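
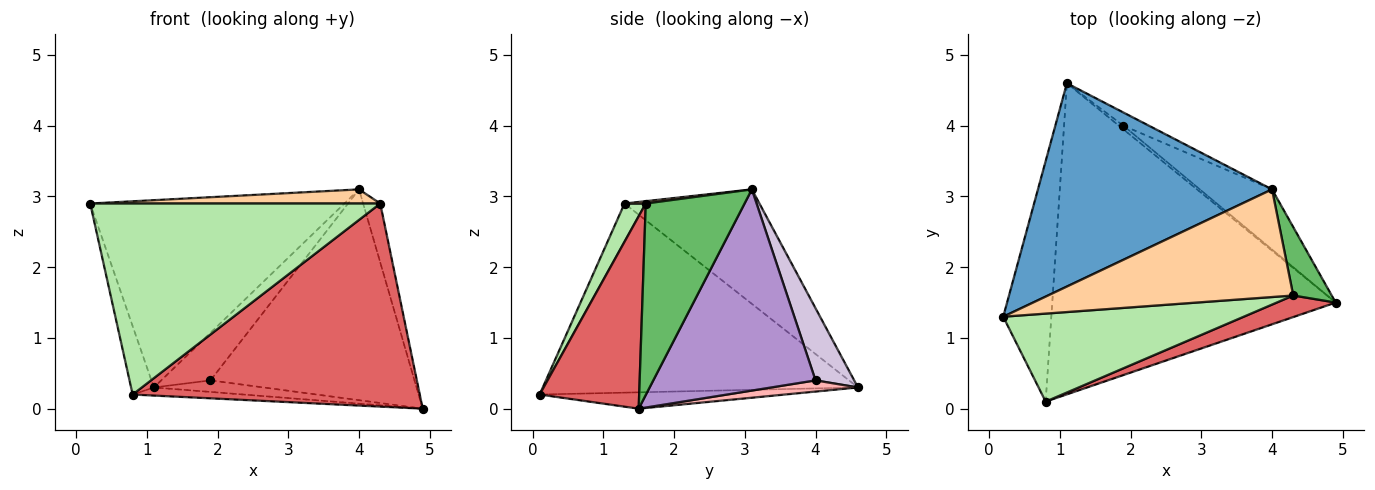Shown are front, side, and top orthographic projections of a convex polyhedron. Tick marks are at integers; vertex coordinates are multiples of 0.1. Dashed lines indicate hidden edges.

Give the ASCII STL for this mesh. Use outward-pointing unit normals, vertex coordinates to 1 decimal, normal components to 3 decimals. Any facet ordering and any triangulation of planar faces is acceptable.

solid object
 facet normal -0.338 0.638 0.692
  outer loop
   vertex 4.0 3.1 3.1
   vertex 1.1 4.6 0.3
   vertex 0.2 1.3 2.9
  endloop
 endfacet
 facet normal -0.967 0.070 -0.246
  outer loop
   vertex 0.8 0.1 0.2
   vertex 0.2 1.3 2.9
   vertex 1.1 4.6 0.3
  endloop
 endfacet
 facet normal -0.058 0.026 -0.998
  outer loop
   vertex 0.8 0.1 0.2
   vertex 1.1 4.6 0.3
   vertex 4.9 1.5 0.0
  endloop
 endfacet
 facet normal 0.010 -0.130 0.991
  outer loop
   vertex 4.3 1.6 2.9
   vertex 4.0 3.1 3.1
   vertex 0.2 1.3 2.9
  endloop
 endfacet
 facet normal 0.967 0.167 0.194
  outer loop
   vertex 4.3 1.6 2.9
   vertex 4.9 1.5 0.0
   vertex 4.0 3.1 3.1
  endloop
 endfacet
 facet normal 0.066 -0.906 0.418
  outer loop
   vertex 4.3 1.6 2.9
   vertex 0.2 1.3 2.9
   vertex 0.8 0.1 0.2
  endloop
 endfacet
 facet normal 0.326 -0.940 0.100
  outer loop
   vertex 4.3 1.6 2.9
   vertex 0.8 0.1 0.2
   vertex 4.9 1.5 0.0
  endloop
 endfacet
 facet normal 0.601 0.761 -0.245
  outer loop
   vertex 1.9 4.0 0.4
   vertex 4.9 1.5 0.0
   vertex 1.1 4.6 0.3
  endloop
 endfacet
 facet normal 0.607 0.764 -0.218
  outer loop
   vertex 1.9 4.0 0.4
   vertex 4.0 3.1 3.1
   vertex 4.9 1.5 0.0
  endloop
 endfacet
 facet normal 0.603 0.769 -0.213
  outer loop
   vertex 1.9 4.0 0.4
   vertex 1.1 4.6 0.3
   vertex 4.0 3.1 3.1
  endloop
 endfacet
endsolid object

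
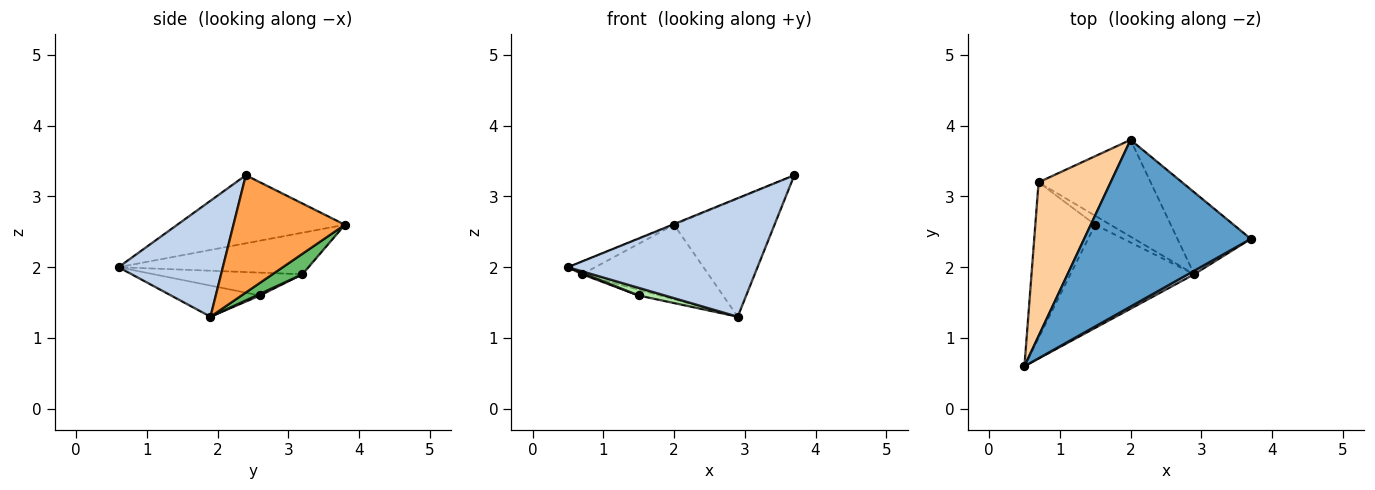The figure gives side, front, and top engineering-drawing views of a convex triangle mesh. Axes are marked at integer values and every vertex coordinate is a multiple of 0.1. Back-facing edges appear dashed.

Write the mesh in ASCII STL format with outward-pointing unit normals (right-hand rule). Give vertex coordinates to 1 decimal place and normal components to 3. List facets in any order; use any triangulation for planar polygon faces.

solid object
 facet normal -0.378 0.004 0.926
  outer loop
   vertex 2.0 3.8 2.6
   vertex 0.5 0.6 2.0
   vertex 3.7 2.4 3.3
  endloop
 endfacet
 facet normal 0.482 -0.876 0.026
  outer loop
   vertex 2.9 1.9 1.3
   vertex 3.7 2.4 3.3
   vertex 0.5 0.6 2.0
  endloop
 endfacet
 facet normal 0.674 0.607 -0.421
  outer loop
   vertex 2.9 1.9 1.3
   vertex 2.0 3.8 2.6
   vertex 3.7 2.4 3.3
  endloop
 endfacet
 facet normal -0.498 0.072 0.864
  outer loop
   vertex 0.7 3.2 1.9
   vertex 0.5 0.6 2.0
   vertex 2.0 3.8 2.6
  endloop
 endfacet
 facet normal 0.143 0.604 -0.784
  outer loop
   vertex 0.7 3.2 1.9
   vertex 2.0 3.8 2.6
   vertex 2.9 1.9 1.3
  endloop
 endfacet
 facet normal -0.243 -0.072 -0.967
  outer loop
   vertex 1.5 2.6 1.6
   vertex 2.9 1.9 1.3
   vertex 0.5 0.6 2.0
  endloop
 endfacet
 facet normal -0.357 -0.008 -0.934
  outer loop
   vertex 1.5 2.6 1.6
   vertex 0.5 0.6 2.0
   vertex 0.7 3.2 1.9
  endloop
 endfacet
 facet normal 0.090 0.539 -0.838
  outer loop
   vertex 1.5 2.6 1.6
   vertex 0.7 3.2 1.9
   vertex 2.9 1.9 1.3
  endloop
 endfacet
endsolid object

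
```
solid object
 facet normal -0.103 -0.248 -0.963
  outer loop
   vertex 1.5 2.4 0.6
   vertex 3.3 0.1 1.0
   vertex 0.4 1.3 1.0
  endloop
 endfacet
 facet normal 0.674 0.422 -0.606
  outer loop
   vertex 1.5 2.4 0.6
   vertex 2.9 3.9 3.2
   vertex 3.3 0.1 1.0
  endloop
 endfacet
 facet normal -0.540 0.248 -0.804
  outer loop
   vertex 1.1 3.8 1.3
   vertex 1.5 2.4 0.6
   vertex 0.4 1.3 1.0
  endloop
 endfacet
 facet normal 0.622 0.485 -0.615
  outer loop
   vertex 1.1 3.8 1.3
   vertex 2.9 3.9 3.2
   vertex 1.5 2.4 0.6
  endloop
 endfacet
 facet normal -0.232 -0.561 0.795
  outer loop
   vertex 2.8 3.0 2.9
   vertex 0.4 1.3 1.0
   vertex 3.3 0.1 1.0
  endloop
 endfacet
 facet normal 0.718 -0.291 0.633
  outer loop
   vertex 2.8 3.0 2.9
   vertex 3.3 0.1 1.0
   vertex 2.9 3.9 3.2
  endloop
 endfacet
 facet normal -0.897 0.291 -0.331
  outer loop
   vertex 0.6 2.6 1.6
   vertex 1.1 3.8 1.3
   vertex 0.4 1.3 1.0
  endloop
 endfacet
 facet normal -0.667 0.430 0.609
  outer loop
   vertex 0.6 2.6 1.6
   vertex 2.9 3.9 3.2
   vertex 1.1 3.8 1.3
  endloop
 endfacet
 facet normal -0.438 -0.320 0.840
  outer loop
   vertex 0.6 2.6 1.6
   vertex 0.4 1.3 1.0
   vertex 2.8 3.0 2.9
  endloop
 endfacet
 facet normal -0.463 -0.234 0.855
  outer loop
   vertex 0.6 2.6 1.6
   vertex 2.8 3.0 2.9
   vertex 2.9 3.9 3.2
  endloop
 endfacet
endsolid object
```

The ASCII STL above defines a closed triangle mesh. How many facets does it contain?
10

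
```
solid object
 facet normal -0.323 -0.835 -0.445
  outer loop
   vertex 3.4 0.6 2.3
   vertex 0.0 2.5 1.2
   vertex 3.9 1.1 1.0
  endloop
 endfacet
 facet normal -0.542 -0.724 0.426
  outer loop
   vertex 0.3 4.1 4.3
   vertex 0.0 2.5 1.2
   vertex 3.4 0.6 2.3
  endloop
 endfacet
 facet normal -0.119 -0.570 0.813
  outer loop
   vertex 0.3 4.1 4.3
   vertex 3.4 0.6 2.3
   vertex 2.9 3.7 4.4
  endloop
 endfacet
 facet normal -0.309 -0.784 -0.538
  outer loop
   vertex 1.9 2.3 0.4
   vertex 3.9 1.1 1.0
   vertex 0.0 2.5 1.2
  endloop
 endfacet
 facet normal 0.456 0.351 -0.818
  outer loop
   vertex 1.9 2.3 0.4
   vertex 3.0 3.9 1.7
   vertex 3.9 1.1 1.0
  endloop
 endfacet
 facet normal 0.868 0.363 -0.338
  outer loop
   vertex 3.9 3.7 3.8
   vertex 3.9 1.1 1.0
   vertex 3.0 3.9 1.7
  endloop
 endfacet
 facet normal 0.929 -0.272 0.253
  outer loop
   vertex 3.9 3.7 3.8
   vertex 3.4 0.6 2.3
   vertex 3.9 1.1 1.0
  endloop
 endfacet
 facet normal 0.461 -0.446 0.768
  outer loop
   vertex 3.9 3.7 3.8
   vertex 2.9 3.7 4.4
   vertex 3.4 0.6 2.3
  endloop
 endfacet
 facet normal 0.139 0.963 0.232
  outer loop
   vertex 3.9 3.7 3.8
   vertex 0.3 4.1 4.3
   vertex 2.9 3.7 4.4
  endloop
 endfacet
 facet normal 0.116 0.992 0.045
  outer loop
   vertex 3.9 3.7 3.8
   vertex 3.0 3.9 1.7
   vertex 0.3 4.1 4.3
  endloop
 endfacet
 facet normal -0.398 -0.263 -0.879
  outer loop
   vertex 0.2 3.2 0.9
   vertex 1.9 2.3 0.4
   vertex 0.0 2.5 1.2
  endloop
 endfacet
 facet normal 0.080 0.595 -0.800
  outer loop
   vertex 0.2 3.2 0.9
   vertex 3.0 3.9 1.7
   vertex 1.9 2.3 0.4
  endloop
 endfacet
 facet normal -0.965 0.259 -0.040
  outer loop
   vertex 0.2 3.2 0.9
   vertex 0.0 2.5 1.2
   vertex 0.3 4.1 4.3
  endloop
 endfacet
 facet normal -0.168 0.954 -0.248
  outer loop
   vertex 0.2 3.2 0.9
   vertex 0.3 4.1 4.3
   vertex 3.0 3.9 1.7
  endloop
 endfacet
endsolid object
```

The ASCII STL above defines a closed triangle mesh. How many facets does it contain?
14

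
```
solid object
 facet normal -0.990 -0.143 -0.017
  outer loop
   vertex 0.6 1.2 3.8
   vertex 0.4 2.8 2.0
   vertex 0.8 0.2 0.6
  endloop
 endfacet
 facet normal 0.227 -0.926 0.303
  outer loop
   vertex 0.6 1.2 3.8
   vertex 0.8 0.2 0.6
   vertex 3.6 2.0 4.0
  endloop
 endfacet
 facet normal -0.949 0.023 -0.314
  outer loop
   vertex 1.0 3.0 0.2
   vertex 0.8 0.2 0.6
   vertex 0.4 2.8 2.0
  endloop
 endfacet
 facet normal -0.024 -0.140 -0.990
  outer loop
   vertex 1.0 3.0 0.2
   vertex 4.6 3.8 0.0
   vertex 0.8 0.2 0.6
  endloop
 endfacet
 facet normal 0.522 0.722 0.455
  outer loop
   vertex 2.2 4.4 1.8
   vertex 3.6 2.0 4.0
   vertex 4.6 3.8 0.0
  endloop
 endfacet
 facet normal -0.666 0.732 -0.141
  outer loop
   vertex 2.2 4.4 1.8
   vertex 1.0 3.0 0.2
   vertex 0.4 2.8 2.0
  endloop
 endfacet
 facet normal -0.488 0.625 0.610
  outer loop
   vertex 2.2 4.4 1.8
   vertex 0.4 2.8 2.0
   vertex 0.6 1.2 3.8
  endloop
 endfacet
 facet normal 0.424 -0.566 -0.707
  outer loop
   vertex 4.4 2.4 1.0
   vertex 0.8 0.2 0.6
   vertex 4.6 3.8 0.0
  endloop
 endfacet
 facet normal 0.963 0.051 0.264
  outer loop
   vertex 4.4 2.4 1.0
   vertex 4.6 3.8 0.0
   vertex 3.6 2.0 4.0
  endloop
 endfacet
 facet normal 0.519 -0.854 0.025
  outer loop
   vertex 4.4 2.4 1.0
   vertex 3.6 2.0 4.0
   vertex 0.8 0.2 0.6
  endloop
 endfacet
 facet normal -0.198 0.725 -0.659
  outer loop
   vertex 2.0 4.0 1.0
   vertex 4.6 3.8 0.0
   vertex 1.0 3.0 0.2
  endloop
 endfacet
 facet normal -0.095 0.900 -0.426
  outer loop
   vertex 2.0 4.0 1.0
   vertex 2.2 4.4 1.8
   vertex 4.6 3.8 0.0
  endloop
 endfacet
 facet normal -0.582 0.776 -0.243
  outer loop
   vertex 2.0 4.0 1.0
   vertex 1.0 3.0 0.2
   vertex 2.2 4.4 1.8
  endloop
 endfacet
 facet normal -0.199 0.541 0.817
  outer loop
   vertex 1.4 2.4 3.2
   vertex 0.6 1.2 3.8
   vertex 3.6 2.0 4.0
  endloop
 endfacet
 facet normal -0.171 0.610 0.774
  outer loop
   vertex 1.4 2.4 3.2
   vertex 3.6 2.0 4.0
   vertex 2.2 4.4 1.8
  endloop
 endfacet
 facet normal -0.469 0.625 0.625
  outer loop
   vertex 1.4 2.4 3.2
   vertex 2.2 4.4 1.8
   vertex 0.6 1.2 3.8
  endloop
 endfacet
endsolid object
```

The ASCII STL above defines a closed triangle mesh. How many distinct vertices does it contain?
10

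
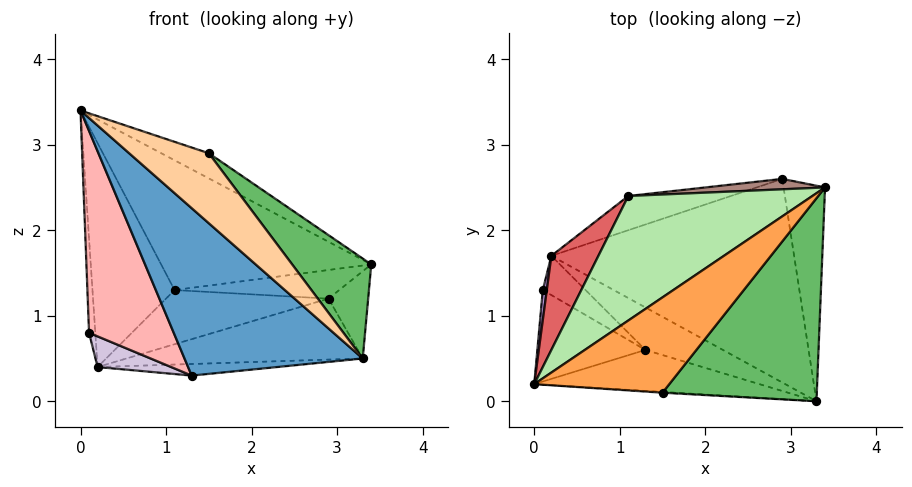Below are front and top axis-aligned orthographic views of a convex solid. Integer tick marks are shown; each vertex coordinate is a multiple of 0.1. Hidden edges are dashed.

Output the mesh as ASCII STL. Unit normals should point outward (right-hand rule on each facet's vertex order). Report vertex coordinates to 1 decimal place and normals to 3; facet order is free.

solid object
 facet normal -0.259 -0.938 -0.230
  outer loop
   vertex 1.3 0.6 0.3
   vertex 3.3 0.0 0.5
   vertex 0.0 0.2 3.4
  endloop
 endfacet
 facet normal 0.173 0.259 -0.950
  outer loop
   vertex 0.2 1.7 0.4
   vertex 3.3 0.0 0.5
   vertex 1.3 0.6 0.3
  endloop
 endfacet
 facet normal 0.321 0.242 0.916
  outer loop
   vertex 1.5 0.1 2.9
   vertex 3.4 2.5 1.6
   vertex 0.0 0.2 3.4
  endloop
 endfacet
 facet normal -0.070 -0.997 -0.011
  outer loop
   vertex 1.5 0.1 2.9
   vertex 0.0 0.2 3.4
   vertex 3.3 0.0 0.5
  endloop
 endfacet
 facet normal 0.761 -0.287 0.582
  outer loop
   vertex 1.5 0.1 2.9
   vertex 3.3 0.0 0.5
   vertex 3.4 2.5 1.6
  endloop
 endfacet
 facet normal -0.121 0.716 0.687
  outer loop
   vertex 1.1 2.4 1.3
   vertex 0.0 0.2 3.4
   vertex 3.4 2.5 1.6
  endloop
 endfacet
 facet normal -0.741 0.619 0.260
  outer loop
   vertex 1.1 2.4 1.3
   vertex 0.2 1.7 0.4
   vertex 0.0 0.2 3.4
  endloop
 endfacet
 facet normal -0.575 -0.745 -0.337
  outer loop
   vertex 0.1 1.3 0.8
   vertex 1.3 0.6 0.3
   vertex 0.0 0.2 3.4
  endloop
 endfacet
 facet normal -0.933 0.342 0.109
  outer loop
   vertex 0.1 1.3 0.8
   vertex 0.0 0.2 3.4
   vertex 0.2 1.7 0.4
  endloop
 endfacet
 facet normal -0.567 -0.508 -0.649
  outer loop
   vertex 0.1 1.3 0.8
   vertex 0.2 1.7 0.4
   vertex 1.3 0.6 0.3
  endloop
 endfacet
 facet normal -0.085 0.936 0.341
  outer loop
   vertex 2.9 2.6 1.2
   vertex 1.1 2.4 1.3
   vertex 3.4 2.5 1.6
  endloop
 endfacet
 facet normal -0.123 0.839 -0.530
  outer loop
   vertex 2.9 2.6 1.2
   vertex 0.2 1.7 0.4
   vertex 1.1 2.4 1.3
  endloop
 endfacet
 facet normal 0.633 0.291 -0.718
  outer loop
   vertex 2.9 2.6 1.2
   vertex 3.4 2.5 1.6
   vertex 3.3 0.0 0.5
  endloop
 endfacet
 facet normal 0.185 0.282 -0.941
  outer loop
   vertex 2.9 2.6 1.2
   vertex 3.3 0.0 0.5
   vertex 0.2 1.7 0.4
  endloop
 endfacet
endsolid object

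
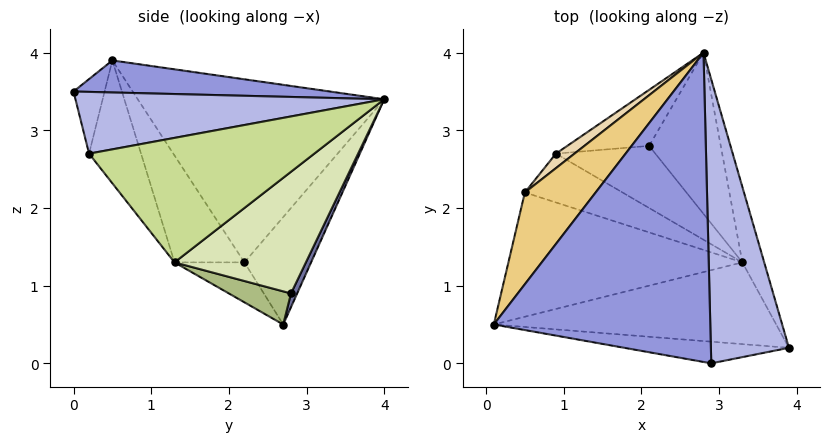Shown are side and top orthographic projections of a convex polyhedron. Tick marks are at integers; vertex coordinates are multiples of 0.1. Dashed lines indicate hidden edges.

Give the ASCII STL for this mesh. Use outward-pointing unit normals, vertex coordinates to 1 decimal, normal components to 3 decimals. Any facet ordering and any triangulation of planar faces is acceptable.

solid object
 facet normal 0.075 0.891 -0.449
  outer loop
   vertex 2.1 2.8 0.9
   vertex 0.9 2.7 0.5
   vertex 2.8 4.0 3.4
  endloop
 endfacet
 facet normal -0.220 -0.845 -0.487
  outer loop
   vertex 2.9 0.0 3.5
   vertex 0.1 0.5 3.9
   vertex 3.9 0.2 2.7
  endloop
 endfacet
 facet normal 0.146 0.028 0.989
  outer loop
   vertex 2.9 0.0 3.5
   vertex 2.8 4.0 3.4
   vertex 0.1 0.5 3.9
  endloop
 endfacet
 facet normal 0.620 0.035 0.784
  outer loop
   vertex 2.9 0.0 3.5
   vertex 3.9 0.2 2.7
   vertex 2.8 4.0 3.4
  endloop
 endfacet
 facet normal -0.234 -0.811 -0.537
  outer loop
   vertex 3.3 1.3 1.3
   vertex 3.9 0.2 2.7
   vertex 0.1 0.5 3.9
  endloop
 endfacet
 facet normal 0.316 0.000 -0.949
  outer loop
   vertex 3.3 1.3 1.3
   vertex 0.9 2.7 0.5
   vertex 2.1 2.8 0.9
  endloop
 endfacet
 facet normal 0.939 0.302 -0.165
  outer loop
   vertex 3.3 1.3 1.3
   vertex 2.8 4.0 3.4
   vertex 3.9 0.2 2.7
  endloop
 endfacet
 facet normal 0.754 0.485 -0.444
  outer loop
   vertex 3.3 1.3 1.3
   vertex 2.1 2.8 0.9
   vertex 2.8 4.0 3.4
  endloop
 endfacet
 facet normal -0.254 -0.791 -0.556
  outer loop
   vertex 0.5 2.2 1.3
   vertex 3.3 1.3 1.3
   vertex 0.1 0.5 3.9
  endloop
 endfacet
 facet normal -0.245 -0.762 -0.599
  outer loop
   vertex 0.5 2.2 1.3
   vertex 0.9 2.7 0.5
   vertex 3.3 1.3 1.3
  endloop
 endfacet
 facet normal -0.739 0.611 0.286
  outer loop
   vertex 0.5 2.2 1.3
   vertex 0.1 0.5 3.9
   vertex 2.8 4.0 3.4
  endloop
 endfacet
 facet normal -0.676 0.728 0.117
  outer loop
   vertex 0.5 2.2 1.3
   vertex 2.8 4.0 3.4
   vertex 0.9 2.7 0.5
  endloop
 endfacet
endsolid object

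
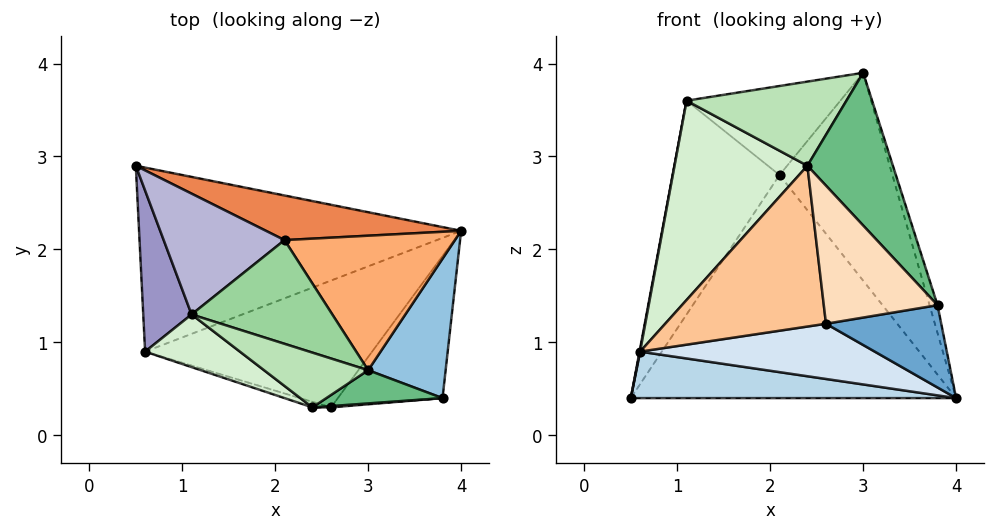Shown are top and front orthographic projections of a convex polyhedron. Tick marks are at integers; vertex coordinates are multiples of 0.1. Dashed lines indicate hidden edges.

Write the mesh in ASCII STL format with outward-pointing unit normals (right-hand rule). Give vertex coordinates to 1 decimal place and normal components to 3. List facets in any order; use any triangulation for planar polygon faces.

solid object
 facet normal 0.183 -0.493 -0.851
  outer loop
   vertex 3.8 0.4 1.4
   vertex 2.6 0.3 1.2
   vertex 4.0 2.2 0.4
  endloop
 endfacet
 facet normal 0.953 0.060 0.298
  outer loop
   vertex 3.8 0.4 1.4
   vertex 4.0 2.2 0.4
   vertex 3.0 0.7 3.9
  endloop
 endfacet
 facet normal -0.049 -0.245 -0.968
  outer loop
   vertex 0.6 0.9 0.9
   vertex 0.5 2.9 0.4
   vertex 4.0 2.2 0.4
  endloop
 endfacet
 facet normal 0.018 -0.399 -0.917
  outer loop
   vertex 0.6 0.9 0.9
   vertex 4.0 2.2 0.4
   vertex 2.6 0.3 1.2
  endloop
 endfacet
 facet normal 0.192 0.962 0.192
  outer loop
   vertex 2.1 2.1 2.8
   vertex 4.0 2.2 0.4
   vertex 0.5 2.9 0.4
  endloop
 endfacet
 facet normal 0.540 0.706 0.457
  outer loop
   vertex 2.1 2.1 2.8
   vertex 3.0 0.7 3.9
   vertex 4.0 2.2 0.4
  endloop
 endfacet
 facet normal -0.283 -0.959 -0.033
  outer loop
   vertex 2.4 0.3 2.9
   vertex 0.6 0.9 0.9
   vertex 2.6 0.3 1.2
  endloop
 endfacet
 facet normal 0.081 -0.997 0.010
  outer loop
   vertex 2.4 0.3 2.9
   vertex 2.6 0.3 1.2
   vertex 3.8 0.4 1.4
  endloop
 endfacet
 facet normal 0.285 -0.937 0.204
  outer loop
   vertex 2.4 0.3 2.9
   vertex 3.8 0.4 1.4
   vertex 3.0 0.7 3.9
  endloop
 endfacet
 facet normal 0.086 0.649 0.756
  outer loop
   vertex 1.1 1.3 3.6
   vertex 3.0 0.7 3.9
   vertex 2.1 2.1 2.8
  endloop
 endfacet
 facet normal -0.331 -0.791 0.515
  outer loop
   vertex 1.1 1.3 3.6
   vertex 2.4 0.3 2.9
   vertex 3.0 0.7 3.9
  endloop
 endfacet
 facet normal -0.518 -0.827 0.218
  outer loop
   vertex 1.1 1.3 3.6
   vertex 0.6 0.9 0.9
   vertex 2.4 0.3 2.9
  endloop
 endfacet
 facet normal -0.983 -0.004 0.183
  outer loop
   vertex 1.1 1.3 3.6
   vertex 0.5 2.9 0.4
   vertex 0.6 0.9 0.9
  endloop
 endfacet
 facet normal -0.290 0.833 0.471
  outer loop
   vertex 1.1 1.3 3.6
   vertex 2.1 2.1 2.8
   vertex 0.5 2.9 0.4
  endloop
 endfacet
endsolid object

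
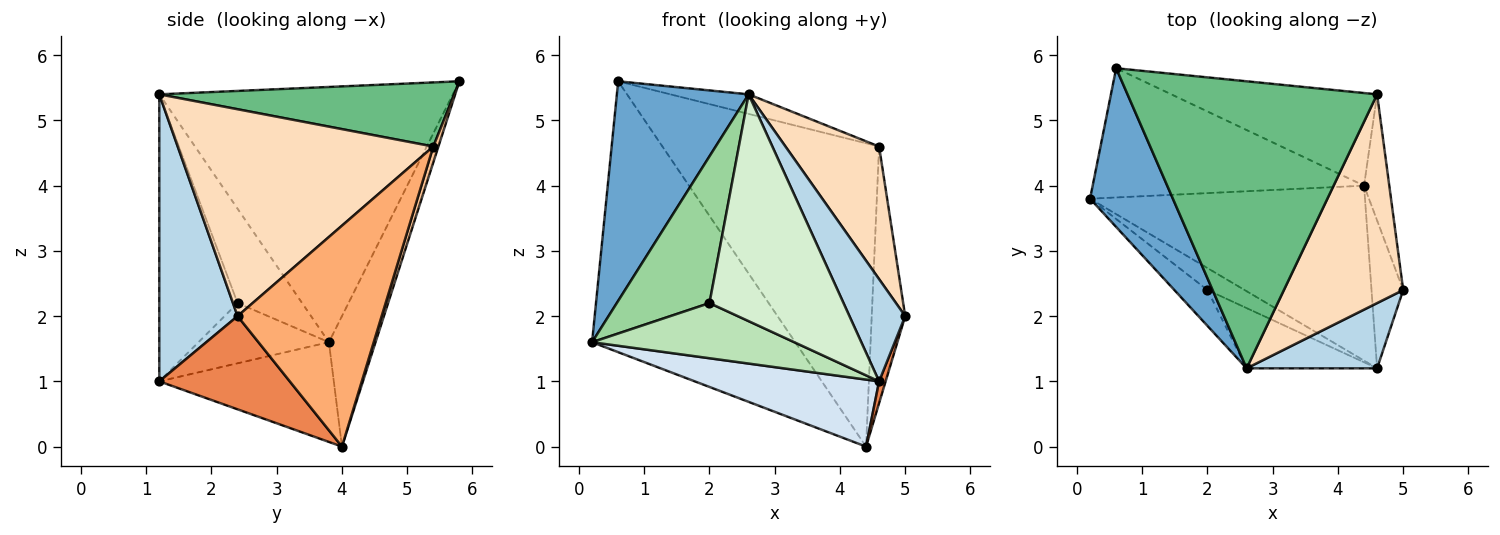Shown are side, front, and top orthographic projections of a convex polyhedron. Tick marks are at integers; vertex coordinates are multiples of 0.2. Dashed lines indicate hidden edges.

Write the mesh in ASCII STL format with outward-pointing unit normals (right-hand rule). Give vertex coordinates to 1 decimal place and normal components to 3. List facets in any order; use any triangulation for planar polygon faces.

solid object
 facet normal -0.875 -0.393 0.284
  outer loop
   vertex 2.6 1.2 5.4
   vertex 0.6 5.8 5.6
   vertex 0.2 3.8 1.6
  endloop
 endfacet
 facet normal -0.203 0.884 -0.422
  outer loop
   vertex 4.4 4.0 0.0
   vertex 0.2 3.8 1.6
   vertex 0.6 5.8 5.6
  endloop
 endfacet
 facet normal 0.764 -0.544 0.347
  outer loop
   vertex 4.6 1.2 1.0
   vertex 5.0 2.4 2.0
   vertex 2.6 1.2 5.4
  endloop
 endfacet
 facet normal -0.321 -0.339 -0.884
  outer loop
   vertex 4.6 1.2 1.0
   vertex 0.2 3.8 1.6
   vertex 4.4 4.0 0.0
  endloop
 endfacet
 facet normal 0.946 -0.047 -0.322
  outer loop
   vertex 4.6 1.2 1.0
   vertex 4.4 4.0 0.0
   vertex 5.0 2.4 2.0
  endloop
 endfacet
 facet normal 0.968 0.225 -0.111
  outer loop
   vertex 4.6 5.4 4.6
   vertex 5.0 2.4 2.0
   vertex 4.4 4.0 0.0
  endloop
 endfacet
 facet normal 0.023 0.956 -0.292
  outer loop
   vertex 4.6 5.4 4.6
   vertex 4.4 4.0 0.0
   vertex 0.6 5.8 5.6
  endloop
 endfacet
 facet normal 0.826 -0.303 0.476
  outer loop
   vertex 4.6 5.4 4.6
   vertex 2.6 1.2 5.4
   vertex 5.0 2.4 2.0
  endloop
 endfacet
 facet normal 0.248 0.066 0.966
  outer loop
   vertex 4.6 5.4 4.6
   vertex 0.6 5.8 5.6
   vertex 2.6 1.2 5.4
  endloop
 endfacet
 facet normal -0.560 -0.805 -0.197
  outer loop
   vertex 2.0 2.4 2.2
   vertex 2.6 1.2 5.4
   vertex 0.2 3.8 1.6
  endloop
 endfacet
 facet normal -0.514 -0.797 -0.317
  outer loop
   vertex 2.0 2.4 2.2
   vertex 0.2 3.8 1.6
   vertex 4.6 1.2 1.0
  endloop
 endfacet
 facet normal -0.492 -0.842 -0.223
  outer loop
   vertex 2.0 2.4 2.2
   vertex 4.6 1.2 1.0
   vertex 2.6 1.2 5.4
  endloop
 endfacet
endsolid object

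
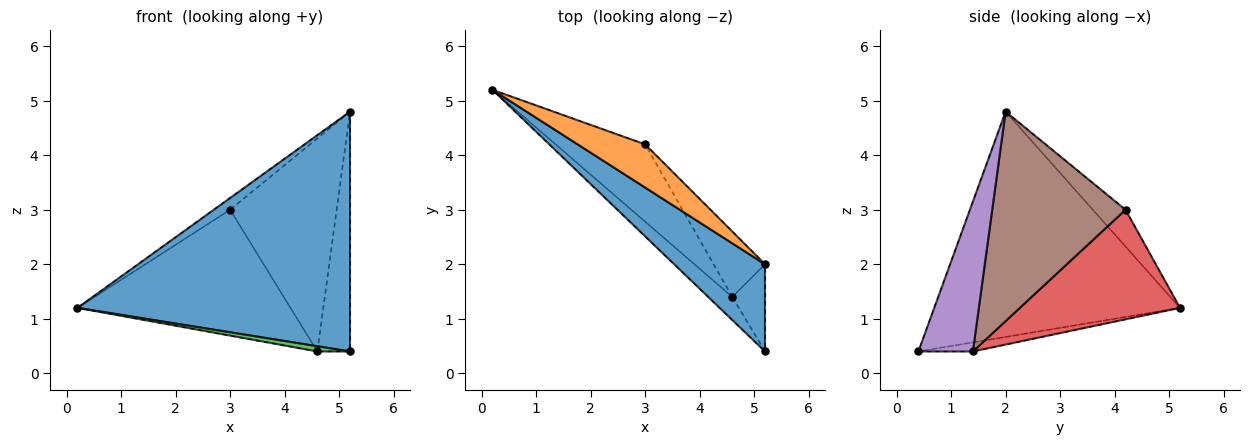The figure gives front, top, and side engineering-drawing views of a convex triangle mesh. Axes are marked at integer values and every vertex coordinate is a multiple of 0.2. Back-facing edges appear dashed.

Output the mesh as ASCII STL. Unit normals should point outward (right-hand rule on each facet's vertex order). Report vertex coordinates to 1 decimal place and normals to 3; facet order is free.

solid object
 facet normal -0.647 -0.717 0.261
  outer loop
   vertex 5.2 2.0 4.8
   vertex 0.2 5.2 1.2
   vertex 5.2 0.4 0.4
  endloop
 endfacet
 facet normal -0.466 0.233 0.854
  outer loop
   vertex 3.0 4.2 3.0
   vertex 0.2 5.2 1.2
   vertex 5.2 2.0 4.8
  endloop
 endfacet
 facet normal -0.345 -0.207 -0.915
  outer loop
   vertex 4.6 1.4 0.4
   vertex 5.2 0.4 0.4
   vertex 0.2 5.2 1.2
  endloop
 endfacet
 facet normal 0.540 0.717 -0.441
  outer loop
   vertex 4.6 1.4 0.4
   vertex 0.2 5.2 1.2
   vertex 3.0 4.2 3.0
  endloop
 endfacet
 facet normal 0.843 0.506 -0.184
  outer loop
   vertex 4.6 1.4 0.4
   vertex 5.2 2.0 4.8
   vertex 5.2 0.4 0.4
  endloop
 endfacet
 facet normal 0.767 0.613 -0.188
  outer loop
   vertex 4.6 1.4 0.4
   vertex 3.0 4.2 3.0
   vertex 5.2 2.0 4.8
  endloop
 endfacet
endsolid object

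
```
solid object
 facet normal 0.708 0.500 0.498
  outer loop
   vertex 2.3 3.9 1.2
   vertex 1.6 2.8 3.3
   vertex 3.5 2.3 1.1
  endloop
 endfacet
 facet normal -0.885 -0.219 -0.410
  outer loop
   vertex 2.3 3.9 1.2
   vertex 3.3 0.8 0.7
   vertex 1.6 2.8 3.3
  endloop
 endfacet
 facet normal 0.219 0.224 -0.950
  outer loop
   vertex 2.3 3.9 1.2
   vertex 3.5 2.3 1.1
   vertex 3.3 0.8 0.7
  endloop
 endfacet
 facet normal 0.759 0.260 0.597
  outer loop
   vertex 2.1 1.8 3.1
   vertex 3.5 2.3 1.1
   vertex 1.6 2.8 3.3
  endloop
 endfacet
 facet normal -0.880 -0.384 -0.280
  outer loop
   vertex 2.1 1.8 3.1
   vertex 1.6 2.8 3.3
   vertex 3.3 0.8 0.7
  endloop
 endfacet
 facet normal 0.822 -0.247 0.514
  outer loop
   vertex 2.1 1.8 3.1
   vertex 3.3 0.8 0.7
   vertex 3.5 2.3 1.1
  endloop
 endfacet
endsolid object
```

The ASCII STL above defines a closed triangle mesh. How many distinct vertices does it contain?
5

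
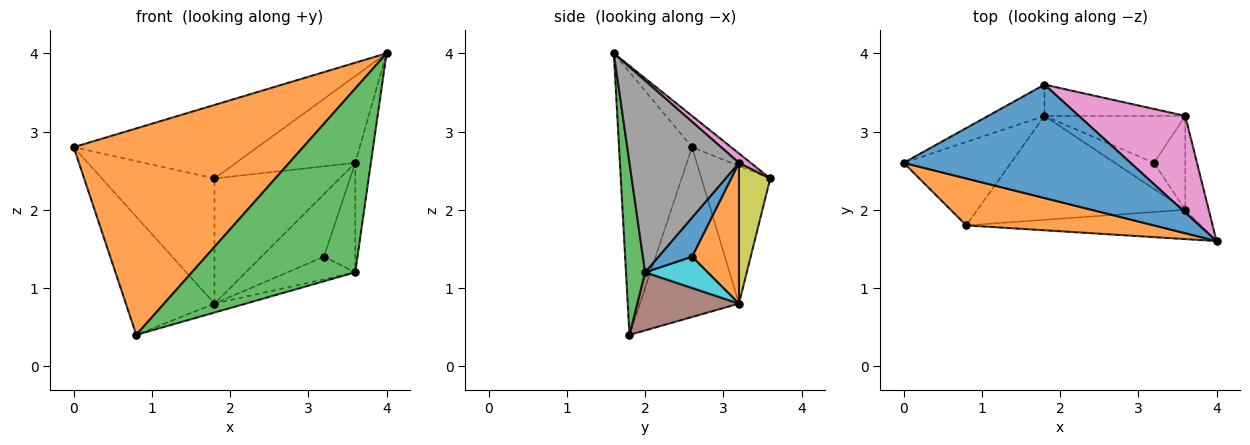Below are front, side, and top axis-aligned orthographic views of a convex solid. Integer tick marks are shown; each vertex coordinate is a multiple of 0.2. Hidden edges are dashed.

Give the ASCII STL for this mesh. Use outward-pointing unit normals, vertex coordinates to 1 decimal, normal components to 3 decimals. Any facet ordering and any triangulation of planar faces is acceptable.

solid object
 facet normal -0.115 0.540 0.834
  outer loop
   vertex 1.8 3.6 2.4
   vertex 0.0 2.6 2.8
   vertex 4.0 1.6 4.0
  endloop
 endfacet
 facet normal -0.296 -0.931 0.212
  outer loop
   vertex 0.8 1.8 0.4
   vertex 4.0 1.6 4.0
   vertex 0.0 2.6 2.8
  endloop
 endfacet
 facet normal 0.115 -0.981 -0.157
  outer loop
   vertex 3.6 2.0 1.2
   vertex 4.0 1.6 4.0
   vertex 0.8 1.8 0.4
  endloop
 endfacet
 facet normal -0.510 0.835 -0.209
  outer loop
   vertex 1.8 3.2 0.8
   vertex 0.0 2.6 2.8
   vertex 1.8 3.6 2.4
  endloop
 endfacet
 facet normal -0.674 0.603 -0.426
  outer loop
   vertex 1.8 3.2 0.8
   vertex 0.8 1.8 0.4
   vertex 0.0 2.6 2.8
  endloop
 endfacet
 facet normal 0.268 0.083 -0.960
  outer loop
   vertex 1.8 3.2 0.8
   vertex 3.6 2.0 1.2
   vertex 0.8 1.8 0.4
  endloop
 endfacet
 facet normal 0.066 0.666 0.743
  outer loop
   vertex 3.6 3.2 2.6
   vertex 1.8 3.6 2.4
   vertex 4.0 1.6 4.0
  endloop
 endfacet
 facet normal 0.983 0.140 -0.120
  outer loop
   vertex 3.6 3.2 2.6
   vertex 4.0 1.6 4.0
   vertex 3.6 2.0 1.2
  endloop
 endfacet
 facet normal 0.236 0.943 -0.236
  outer loop
   vertex 3.6 3.2 2.6
   vertex 1.8 3.2 0.8
   vertex 1.8 3.6 2.4
  endloop
 endfacet
 facet normal 0.517 0.560 -0.647
  outer loop
   vertex 3.2 2.6 1.4
   vertex 3.6 2.0 1.2
   vertex 1.8 3.2 0.8
  endloop
 endfacet
 facet normal 0.631 0.589 -0.505
  outer loop
   vertex 3.2 2.6 1.4
   vertex 3.6 3.2 2.6
   vertex 3.6 2.0 1.2
  endloop
 endfacet
 facet normal 0.514 0.686 -0.514
  outer loop
   vertex 3.2 2.6 1.4
   vertex 1.8 3.2 0.8
   vertex 3.6 3.2 2.6
  endloop
 endfacet
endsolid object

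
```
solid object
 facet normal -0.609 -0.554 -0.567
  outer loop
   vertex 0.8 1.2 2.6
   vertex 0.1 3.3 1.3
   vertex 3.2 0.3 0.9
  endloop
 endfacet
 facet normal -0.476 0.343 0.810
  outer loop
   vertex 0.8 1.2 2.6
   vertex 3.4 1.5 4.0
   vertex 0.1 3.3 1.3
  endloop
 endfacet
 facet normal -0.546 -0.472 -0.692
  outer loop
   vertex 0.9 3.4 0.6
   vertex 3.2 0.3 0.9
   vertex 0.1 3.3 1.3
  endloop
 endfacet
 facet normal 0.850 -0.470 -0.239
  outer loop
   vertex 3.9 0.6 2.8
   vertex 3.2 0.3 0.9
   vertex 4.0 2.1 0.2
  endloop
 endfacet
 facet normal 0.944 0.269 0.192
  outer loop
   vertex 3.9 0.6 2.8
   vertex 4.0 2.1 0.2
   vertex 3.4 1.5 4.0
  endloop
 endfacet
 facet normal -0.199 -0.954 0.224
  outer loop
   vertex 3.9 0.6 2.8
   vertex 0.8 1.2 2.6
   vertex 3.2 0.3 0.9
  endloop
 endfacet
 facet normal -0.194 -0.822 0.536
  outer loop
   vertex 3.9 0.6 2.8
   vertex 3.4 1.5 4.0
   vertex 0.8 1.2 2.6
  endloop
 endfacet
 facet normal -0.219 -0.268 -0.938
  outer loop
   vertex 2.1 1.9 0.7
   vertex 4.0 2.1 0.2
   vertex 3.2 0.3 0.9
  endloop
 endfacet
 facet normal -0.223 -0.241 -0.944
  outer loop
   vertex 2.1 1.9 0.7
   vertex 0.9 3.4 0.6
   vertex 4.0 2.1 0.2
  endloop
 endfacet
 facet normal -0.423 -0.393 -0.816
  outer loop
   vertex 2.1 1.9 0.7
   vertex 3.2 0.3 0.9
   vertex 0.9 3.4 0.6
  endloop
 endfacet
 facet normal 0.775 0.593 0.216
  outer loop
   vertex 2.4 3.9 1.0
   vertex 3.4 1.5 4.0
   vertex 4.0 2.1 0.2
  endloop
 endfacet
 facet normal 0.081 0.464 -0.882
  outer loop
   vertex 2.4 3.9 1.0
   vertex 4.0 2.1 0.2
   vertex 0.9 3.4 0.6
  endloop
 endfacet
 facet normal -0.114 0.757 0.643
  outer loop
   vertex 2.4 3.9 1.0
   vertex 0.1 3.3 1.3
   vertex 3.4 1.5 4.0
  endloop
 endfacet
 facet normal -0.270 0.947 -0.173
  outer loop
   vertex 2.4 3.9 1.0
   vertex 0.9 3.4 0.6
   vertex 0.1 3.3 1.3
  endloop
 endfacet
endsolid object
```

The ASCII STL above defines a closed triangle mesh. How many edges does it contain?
21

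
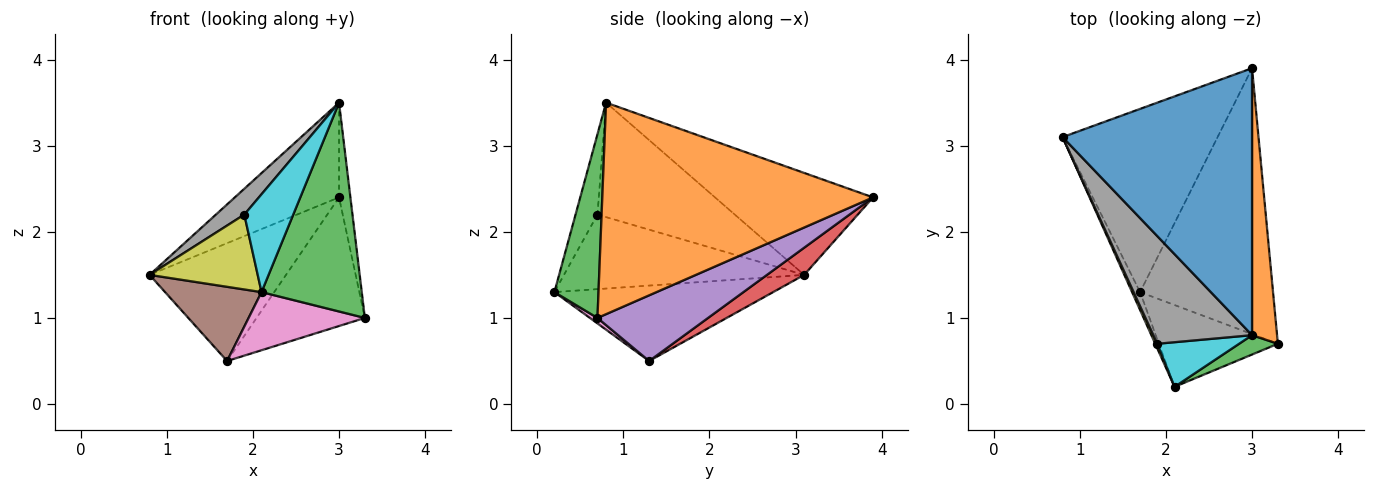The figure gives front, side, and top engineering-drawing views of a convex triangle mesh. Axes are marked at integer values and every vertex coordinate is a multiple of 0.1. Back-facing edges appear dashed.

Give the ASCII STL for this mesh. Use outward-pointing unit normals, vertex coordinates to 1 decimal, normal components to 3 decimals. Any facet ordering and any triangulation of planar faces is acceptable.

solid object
 facet normal -0.452 0.298 0.841
  outer loop
   vertex 3.0 0.8 3.5
   vertex 3.0 3.9 2.4
   vertex 0.8 3.1 1.5
  endloop
 endfacet
 facet normal 0.992 0.042 0.117
  outer loop
   vertex 3.0 0.8 3.5
   vertex 3.3 0.7 1.0
   vertex 3.0 3.9 2.4
  endloop
 endfacet
 facet normal 0.401 -0.912 0.085
  outer loop
   vertex 2.1 0.2 1.3
   vertex 3.3 0.7 1.0
   vertex 3.0 0.8 3.5
  endloop
 endfacet
 facet normal 0.146 0.535 -0.832
  outer loop
   vertex 1.7 1.3 0.5
   vertex 0.8 3.1 1.5
   vertex 3.0 3.9 2.4
  endloop
 endfacet
 facet normal 0.406 0.398 -0.823
  outer loop
   vertex 1.7 1.3 0.5
   vertex 3.0 3.9 2.4
   vertex 3.3 0.7 1.0
  endloop
 endfacet
 facet normal -0.911 -0.402 -0.097
  outer loop
   vertex 1.7 1.3 0.5
   vertex 2.1 0.2 1.3
   vertex 0.8 3.1 1.5
  endloop
 endfacet
 facet normal 0.038 -0.579 -0.815
  outer loop
   vertex 1.7 1.3 0.5
   vertex 3.3 0.7 1.0
   vertex 2.1 0.2 1.3
  endloop
 endfacet
 facet normal -0.748 -0.155 0.645
  outer loop
   vertex 1.9 0.7 2.2
   vertex 3.0 0.8 3.5
   vertex 0.8 3.1 1.5
  endloop
 endfacet
 facet normal -0.912 -0.410 0.025
  outer loop
   vertex 1.9 0.7 2.2
   vertex 0.8 3.1 1.5
   vertex 2.1 0.2 1.3
  endloop
 endfacet
 facet normal -0.377 -0.843 0.384
  outer loop
   vertex 1.9 0.7 2.2
   vertex 2.1 0.2 1.3
   vertex 3.0 0.8 3.5
  endloop
 endfacet
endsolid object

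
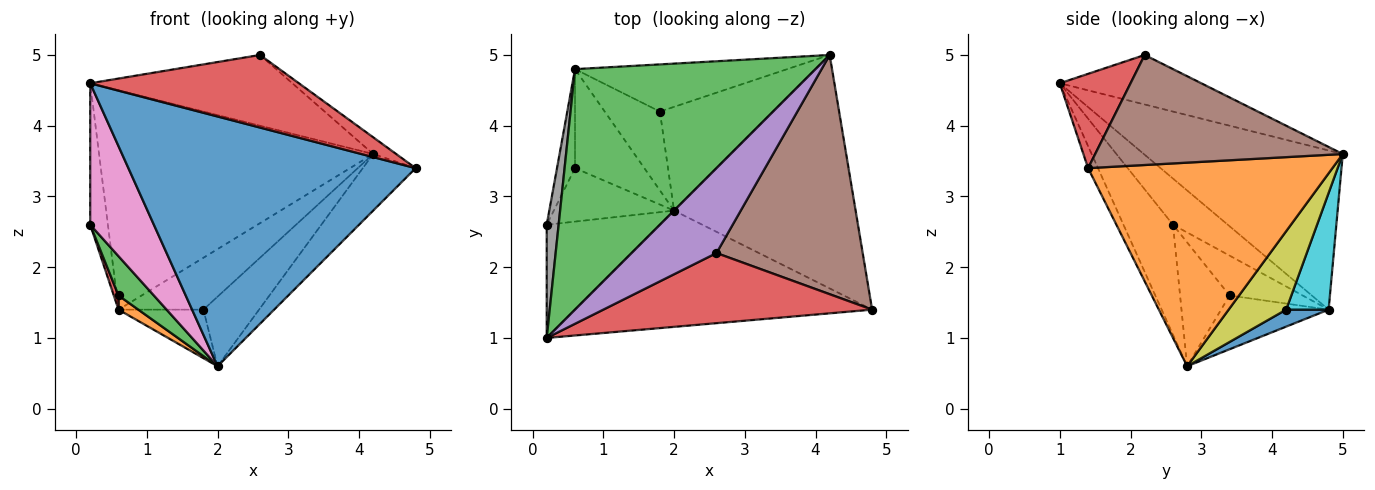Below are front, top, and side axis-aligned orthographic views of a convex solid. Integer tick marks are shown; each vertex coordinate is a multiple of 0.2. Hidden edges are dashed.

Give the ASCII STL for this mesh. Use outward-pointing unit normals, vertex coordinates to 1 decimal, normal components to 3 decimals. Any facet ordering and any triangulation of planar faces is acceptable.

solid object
 facet normal -0.031 -0.906 -0.422
  outer loop
   vertex 2.0 2.8 0.6
   vertex 4.8 1.4 3.4
   vertex 0.2 1.0 4.6
  endloop
 endfacet
 facet normal 0.737 0.159 -0.657
  outer loop
   vertex 2.0 2.8 0.6
   vertex 4.2 5.0 3.6
   vertex 4.8 1.4 3.4
  endloop
 endfacet
 facet normal -0.439 0.605 0.664
  outer loop
   vertex 0.6 4.8 1.4
   vertex 0.2 1.0 4.6
   vertex 4.2 5.0 3.6
  endloop
 endfacet
 facet normal 0.237 -0.699 0.675
  outer loop
   vertex 2.6 2.2 5.0
   vertex 0.2 1.0 4.6
   vertex 4.8 1.4 3.4
  endloop
 endfacet
 facet normal -0.409 0.584 0.701
  outer loop
   vertex 2.6 2.2 5.0
   vertex 4.2 5.0 3.6
   vertex 0.2 1.0 4.6
  endloop
 endfacet
 facet normal 0.600 0.056 0.798
  outer loop
   vertex 2.6 2.2 5.0
   vertex 4.8 1.4 3.4
   vertex 4.2 5.0 3.6
  endloop
 endfacet
 facet normal -0.519 -0.667 -0.534
  outer loop
   vertex 0.2 2.6 2.6
   vertex 2.0 2.8 0.6
   vertex 0.2 1.0 4.6
  endloop
 endfacet
 facet normal -0.924 0.298 0.239
  outer loop
   vertex 0.2 2.6 2.6
   vertex 0.2 1.0 4.6
   vertex 0.6 4.8 1.4
  endloop
 endfacet
 facet normal 0.499 0.483 -0.720
  outer loop
   vertex 1.8 4.2 1.4
   vertex 4.2 5.0 3.6
   vertex 2.0 2.8 0.6
  endloop
 endfacet
 facet normal 0.347 0.694 -0.631
  outer loop
   vertex 1.8 4.2 1.4
   vertex 0.6 4.8 1.4
   vertex 4.2 5.0 3.6
  endloop
 endfacet
 facet normal 0.253 0.507 -0.824
  outer loop
   vertex 1.8 4.2 1.4
   vertex 2.0 2.8 0.6
   vertex 0.6 4.8 1.4
  endloop
 endfacet
 facet normal -0.609 -0.112 -0.785
  outer loop
   vertex 0.6 3.4 1.6
   vertex 0.6 4.8 1.4
   vertex 2.0 2.8 0.6
  endloop
 endfacet
 facet normal -0.638 -0.456 -0.620
  outer loop
   vertex 0.6 3.4 1.6
   vertex 2.0 2.8 0.6
   vertex 0.2 2.6 2.6
  endloop
 endfacet
 facet normal -0.910 -0.059 -0.411
  outer loop
   vertex 0.6 3.4 1.6
   vertex 0.2 2.6 2.6
   vertex 0.6 4.8 1.4
  endloop
 endfacet
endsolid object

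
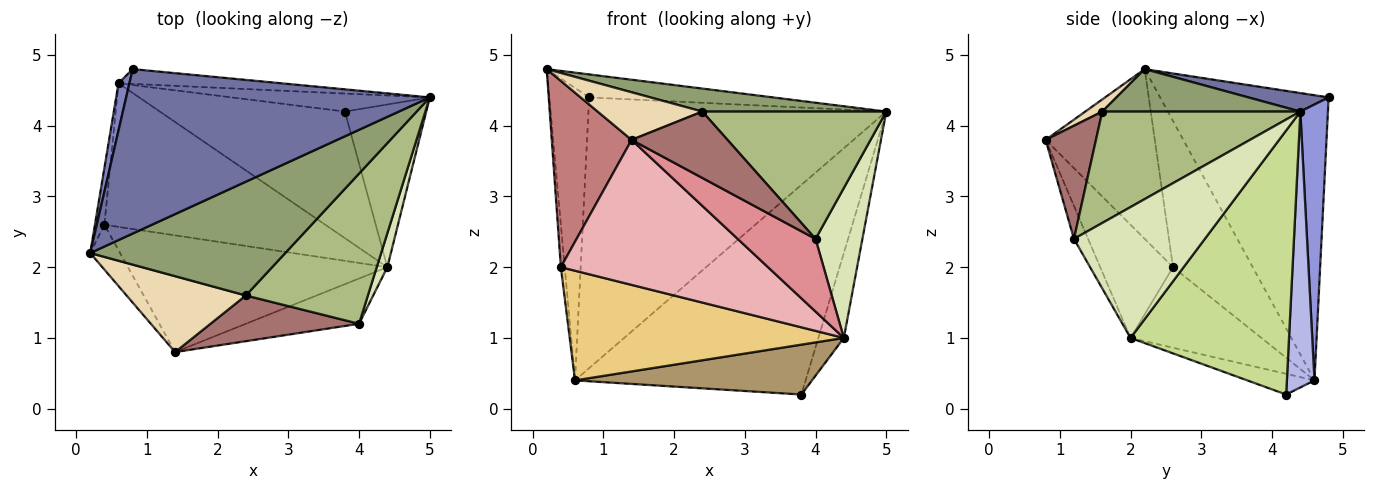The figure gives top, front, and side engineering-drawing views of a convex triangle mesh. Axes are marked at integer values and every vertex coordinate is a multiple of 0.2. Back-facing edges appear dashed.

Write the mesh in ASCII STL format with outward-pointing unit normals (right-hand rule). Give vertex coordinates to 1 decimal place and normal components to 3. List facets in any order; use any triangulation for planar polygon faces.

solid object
 facet normal 0.060 0.138 0.989
  outer loop
   vertex 0.8 4.8 4.4
   vertex 0.2 2.2 4.8
   vertex 5.0 4.4 4.2
  endloop
 endfacet
 facet normal -0.972 0.230 0.037
  outer loop
   vertex 0.6 4.6 0.4
   vertex 0.2 2.2 4.8
   vertex 0.8 4.8 4.4
  endloop
 endfacet
 facet normal 0.092 0.994 -0.054
  outer loop
   vertex 0.6 4.6 0.4
   vertex 0.8 4.8 4.4
   vertex 5.0 4.4 4.2
  endloop
 endfacet
 facet normal 0.118 0.989 -0.085
  outer loop
   vertex 0.6 4.6 0.4
   vertex 5.0 4.4 4.2
   vertex 3.8 4.2 0.2
  endloop
 endfacet
 facet normal 0.209 -0.194 0.959
  outer loop
   vertex 2.4 1.6 4.2
   vertex 5.0 4.4 4.2
   vertex 0.2 2.2 4.8
  endloop
 endfacet
 facet normal 0.571 -0.531 0.626
  outer loop
   vertex 2.4 1.6 4.2
   vertex 4.0 1.2 2.4
   vertex 5.0 4.4 4.2
  endloop
 endfacet
 facet normal 0.945 0.152 -0.291
  outer loop
   vertex 4.4 2.0 1.0
   vertex 3.8 4.2 0.2
   vertex 5.0 4.4 4.2
  endloop
 endfacet
 facet normal 0.939 -0.336 0.076
  outer loop
   vertex 4.4 2.0 1.0
   vertex 5.0 4.4 4.2
   vertex 4.0 1.2 2.4
  endloop
 endfacet
 facet normal -0.103 -0.365 -0.925
  outer loop
   vertex 4.4 2.0 1.0
   vertex 0.6 4.6 0.4
   vertex 3.8 4.2 0.2
  endloop
 endfacet
 facet normal -0.997 0.048 -0.064
  outer loop
   vertex 0.4 2.6 2.0
   vertex 0.2 2.2 4.8
   vertex 0.6 4.6 0.4
  endloop
 endfacet
 facet normal -0.278 -0.583 -0.763
  outer loop
   vertex 0.4 2.6 2.0
   vertex 0.6 4.6 0.4
   vertex 4.4 2.0 1.0
  endloop
 endfacet
 facet normal 0.086 -0.529 0.844
  outer loop
   vertex 1.4 0.8 3.8
   vertex 2.4 1.6 4.2
   vertex 0.2 2.2 4.8
  endloop
 endfacet
 facet normal 0.397 -0.756 0.521
  outer loop
   vertex 1.4 0.8 3.8
   vertex 4.0 1.2 2.4
   vertex 2.4 1.6 4.2
  endloop
 endfacet
 facet normal -0.799 -0.585 -0.141
  outer loop
   vertex 1.4 0.8 3.8
   vertex 0.2 2.2 4.8
   vertex 0.4 2.6 2.0
  endloop
 endfacet
 facet normal -0.152 -0.839 -0.523
  outer loop
   vertex 1.4 0.8 3.8
   vertex 4.4 2.0 1.0
   vertex 4.0 1.2 2.4
  endloop
 endfacet
 facet normal -0.264 -0.751 -0.605
  outer loop
   vertex 1.4 0.8 3.8
   vertex 0.4 2.6 2.0
   vertex 4.4 2.0 1.0
  endloop
 endfacet
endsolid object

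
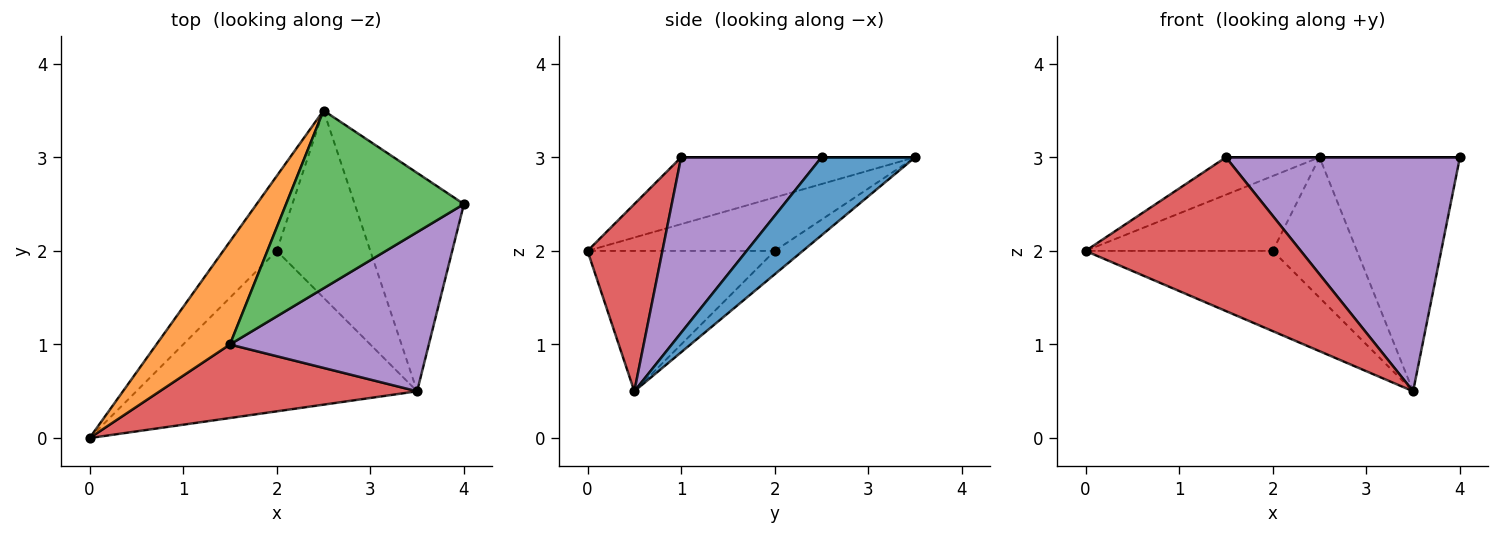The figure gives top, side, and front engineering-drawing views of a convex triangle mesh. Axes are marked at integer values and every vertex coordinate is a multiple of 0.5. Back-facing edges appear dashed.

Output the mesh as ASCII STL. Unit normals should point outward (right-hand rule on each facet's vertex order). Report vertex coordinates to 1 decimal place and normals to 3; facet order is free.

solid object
 facet normal 0.438 0.657 -0.613
  outer loop
   vertex 3.5 0.5 0.5
   vertex 2.5 3.5 3.0
   vertex 4.0 2.5 3.0
  endloop
 endfacet
 facet normal -0.650 0.260 0.715
  outer loop
   vertex 1.5 1.0 3.0
   vertex 2.5 3.5 3.0
   vertex 0.0 0.0 2.0
  endloop
 endfacet
 facet normal 0.000 0.000 1.000
  outer loop
   vertex 1.5 1.0 3.0
   vertex 4.0 2.5 3.0
   vertex 2.5 3.5 3.0
  endloop
 endfacet
 facet normal 0.299 -0.861 0.412
  outer loop
   vertex 1.5 1.0 3.0
   vertex 0.0 0.0 2.0
   vertex 3.5 0.5 0.5
  endloop
 endfacet
 facet normal 0.444 -0.741 0.504
  outer loop
   vertex 1.5 1.0 3.0
   vertex 3.5 0.5 0.5
   vertex 4.0 2.5 3.0
  endloop
 endfacet
 facet normal -0.577 0.577 -0.577
  outer loop
   vertex 2.0 2.0 2.0
   vertex 0.0 0.0 2.0
   vertex 2.5 3.5 3.0
  endloop
 endfacet
 facet normal -0.408 0.408 -0.816
  outer loop
   vertex 2.0 2.0 2.0
   vertex 3.5 0.5 0.5
   vertex 0.0 0.0 2.0
  endloop
 endfacet
 facet normal -0.196 0.588 -0.784
  outer loop
   vertex 2.0 2.0 2.0
   vertex 2.5 3.5 3.0
   vertex 3.5 0.5 0.5
  endloop
 endfacet
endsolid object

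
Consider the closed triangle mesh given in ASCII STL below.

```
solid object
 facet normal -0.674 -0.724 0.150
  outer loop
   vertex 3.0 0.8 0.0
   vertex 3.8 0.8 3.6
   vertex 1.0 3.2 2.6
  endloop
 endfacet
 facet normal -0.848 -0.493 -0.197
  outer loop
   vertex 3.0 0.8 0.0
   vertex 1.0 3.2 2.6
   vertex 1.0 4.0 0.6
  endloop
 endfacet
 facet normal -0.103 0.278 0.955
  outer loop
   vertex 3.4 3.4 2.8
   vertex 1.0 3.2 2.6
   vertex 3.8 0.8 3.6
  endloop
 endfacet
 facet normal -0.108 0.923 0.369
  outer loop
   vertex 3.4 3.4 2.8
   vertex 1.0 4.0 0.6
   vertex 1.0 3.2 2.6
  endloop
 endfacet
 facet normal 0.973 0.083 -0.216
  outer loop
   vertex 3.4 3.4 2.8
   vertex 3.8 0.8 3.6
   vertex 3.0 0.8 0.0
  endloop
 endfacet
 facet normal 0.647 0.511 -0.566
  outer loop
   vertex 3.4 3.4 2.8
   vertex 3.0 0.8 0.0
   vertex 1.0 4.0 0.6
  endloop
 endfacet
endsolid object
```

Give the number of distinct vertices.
5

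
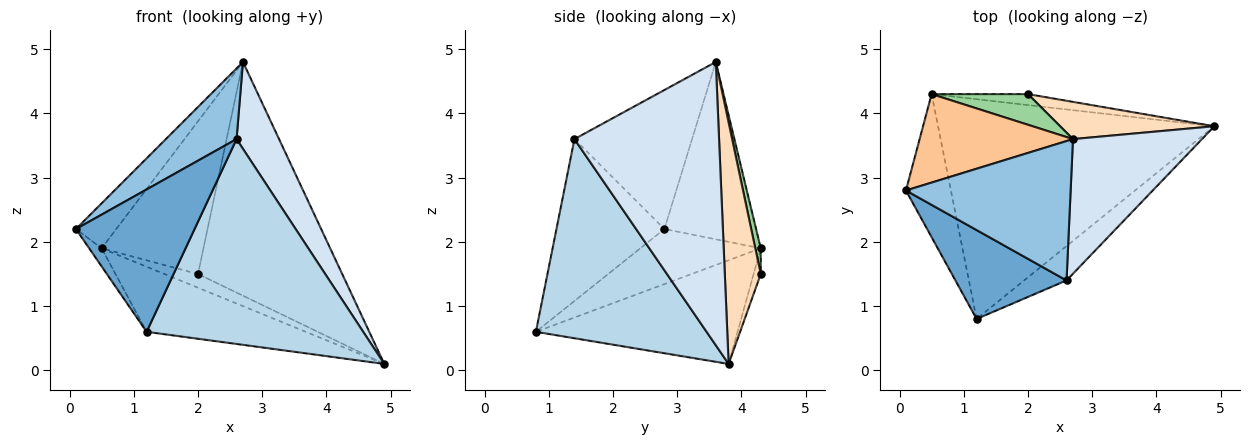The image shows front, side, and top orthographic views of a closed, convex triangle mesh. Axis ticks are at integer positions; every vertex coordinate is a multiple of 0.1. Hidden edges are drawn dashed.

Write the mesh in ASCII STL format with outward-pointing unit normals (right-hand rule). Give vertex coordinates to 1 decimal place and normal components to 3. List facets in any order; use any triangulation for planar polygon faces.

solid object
 facet normal -0.611 -0.672 0.419
  outer loop
   vertex 2.6 1.4 3.6
   vertex 0.1 2.8 2.2
   vertex 1.2 0.8 0.6
  endloop
 endfacet
 facet normal -0.601 -0.361 0.713
  outer loop
   vertex 2.6 1.4 3.6
   vertex 2.7 3.6 4.8
   vertex 0.1 2.8 2.2
  endloop
 endfacet
 facet normal 0.614 -0.779 -0.131
  outer loop
   vertex 2.6 1.4 3.6
   vertex 1.2 0.8 0.6
   vertex 4.9 3.8 0.1
  endloop
 endfacet
 facet normal 0.879 -0.258 0.400
  outer loop
   vertex 2.6 1.4 3.6
   vertex 4.9 3.8 0.1
   vertex 2.7 3.6 4.8
  endloop
 endfacet
 facet normal -0.772 0.080 -0.631
  outer loop
   vertex 0.5 4.3 1.9
   vertex 1.2 0.8 0.6
   vertex 0.1 2.8 2.2
  endloop
 endfacet
 facet normal -0.339 0.267 -0.902
  outer loop
   vertex 0.5 4.3 1.9
   vertex 4.9 3.8 0.1
   vertex 1.2 0.8 0.6
  endloop
 endfacet
 facet normal -0.718 0.316 0.621
  outer loop
   vertex 0.5 4.3 1.9
   vertex 0.1 2.8 2.2
   vertex 2.7 3.6 4.8
  endloop
 endfacet
 facet normal 0.239 0.959 0.153
  outer loop
   vertex 2.0 4.3 1.5
   vertex 2.7 3.6 4.8
   vertex 4.9 3.8 0.1
  endloop
 endfacet
 facet normal -0.164 0.771 -0.615
  outer loop
   vertex 2.0 4.3 1.5
   vertex 4.9 3.8 0.1
   vertex 0.5 4.3 1.9
  endloop
 endfacet
 facet normal 0.052 0.979 0.197
  outer loop
   vertex 2.0 4.3 1.5
   vertex 0.5 4.3 1.9
   vertex 2.7 3.6 4.8
  endloop
 endfacet
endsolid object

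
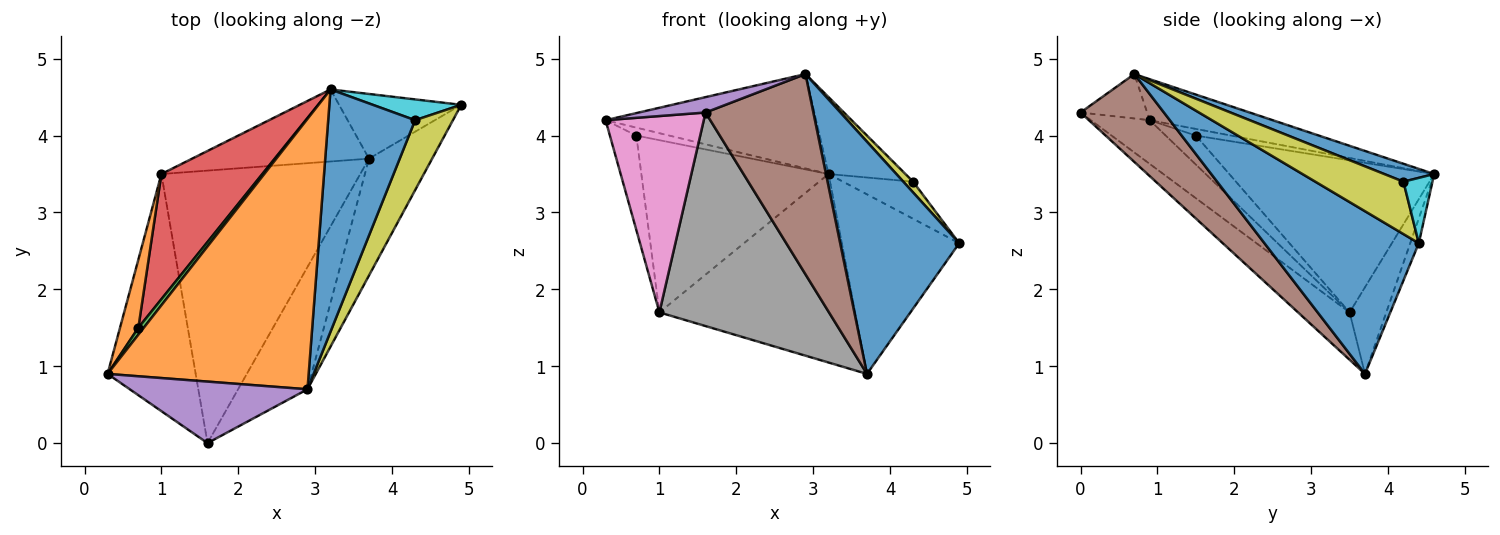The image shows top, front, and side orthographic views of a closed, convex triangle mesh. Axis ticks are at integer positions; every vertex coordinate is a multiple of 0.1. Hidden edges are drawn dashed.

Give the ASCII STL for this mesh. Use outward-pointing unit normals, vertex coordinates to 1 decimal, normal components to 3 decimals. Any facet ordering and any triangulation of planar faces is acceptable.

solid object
 facet normal 0.757 -0.584 -0.294
  outer loop
   vertex 3.7 3.7 0.9
   vertex 4.9 4.4 2.6
   vertex 2.9 0.7 4.8
  endloop
 endfacet
 facet normal -0.189 0.324 0.927
  outer loop
   vertex 3.2 4.6 3.5
   vertex 0.3 0.9 4.2
   vertex 2.9 0.7 4.8
  endloop
 endfacet
 facet normal -0.069 0.939 -0.338
  outer loop
   vertex 3.2 4.6 3.5
   vertex 4.9 4.4 2.6
   vertex 3.7 3.7 0.9
  endloop
 endfacet
 facet normal -0.172 0.920 -0.352
  outer loop
   vertex 3.2 4.6 3.5
   vertex 3.7 3.7 0.9
   vertex 1.0 3.5 1.7
  endloop
 endfacet
 facet normal -0.236 -0.236 0.943
  outer loop
   vertex 1.6 0.0 4.3
   vertex 2.9 0.7 4.8
   vertex 0.3 0.9 4.2
  endloop
 endfacet
 facet normal 0.551 -0.712 -0.435
  outer loop
   vertex 1.6 0.0 4.3
   vertex 3.7 3.7 0.9
   vertex 2.9 0.7 4.8
  endloop
 endfacet
 facet normal -0.357 -0.596 -0.719
  outer loop
   vertex 1.6 0.0 4.3
   vertex 0.3 0.9 4.2
   vertex 1.0 3.5 1.7
  endloop
 endfacet
 facet normal -0.184 -0.606 -0.774
  outer loop
   vertex 1.6 0.0 4.3
   vertex 1.0 3.5 1.7
   vertex 3.7 3.7 0.9
  endloop
 endfacet
 facet normal 0.807 -0.090 0.583
  outer loop
   vertex 4.3 4.2 3.4
   vertex 2.9 0.7 4.8
   vertex 4.9 4.4 2.6
  endloop
 endfacet
 facet normal 0.340 0.820 0.460
  outer loop
   vertex 4.3 4.2 3.4
   vertex 4.9 4.4 2.6
   vertex 3.2 4.6 3.5
  endloop
 endfacet
 facet normal 0.193 0.297 0.935
  outer loop
   vertex 4.3 4.2 3.4
   vertex 3.2 4.6 3.5
   vertex 2.9 0.7 4.8
  endloop
 endfacet
 facet normal -0.679 0.596 0.429
  outer loop
   vertex 0.7 1.5 4.0
   vertex 1.0 3.5 1.7
   vertex 0.3 0.9 4.2
  endloop
 endfacet
 facet normal -0.628 0.588 0.510
  outer loop
   vertex 0.7 1.5 4.0
   vertex 0.3 0.9 4.2
   vertex 3.2 4.6 3.5
  endloop
 endfacet
 facet normal -0.663 0.606 0.440
  outer loop
   vertex 0.7 1.5 4.0
   vertex 3.2 4.6 3.5
   vertex 1.0 3.5 1.7
  endloop
 endfacet
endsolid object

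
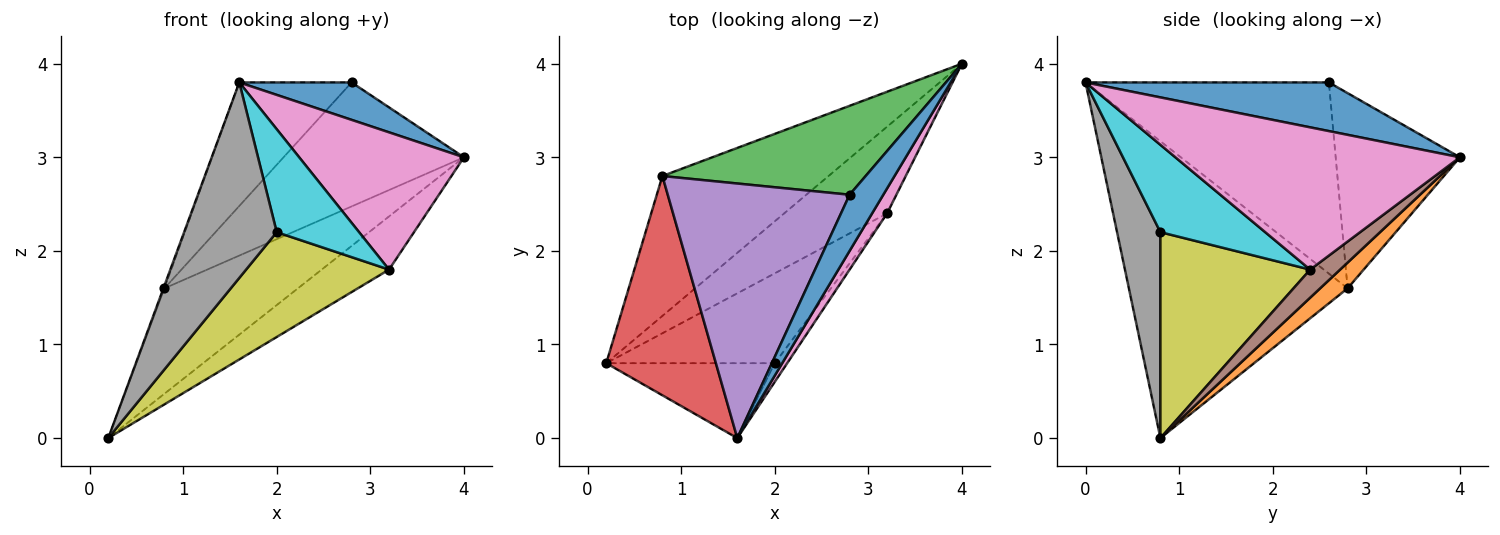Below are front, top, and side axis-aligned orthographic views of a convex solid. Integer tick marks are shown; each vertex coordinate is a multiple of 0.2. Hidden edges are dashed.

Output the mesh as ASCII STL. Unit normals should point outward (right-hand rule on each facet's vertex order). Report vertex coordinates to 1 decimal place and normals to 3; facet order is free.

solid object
 facet normal 0.769 -0.355 0.532
  outer loop
   vertex 2.8 2.6 3.8
   vertex 1.6 0.0 3.8
   vertex 4.0 4.0 3.0
  endloop
 endfacet
 facet normal 0.123 0.597 -0.793
  outer loop
   vertex 0.8 2.8 1.6
   vertex 4.0 4.0 3.0
   vertex 0.2 0.8 0.0
  endloop
 endfacet
 facet normal -0.488 0.709 0.508
  outer loop
   vertex 0.8 2.8 1.6
   vertex 2.8 2.6 3.8
   vertex 4.0 4.0 3.0
  endloop
 endfacet
 facet normal -0.938 0.004 0.346
  outer loop
   vertex 0.8 2.8 1.6
   vertex 0.2 0.8 0.0
   vertex 1.6 0.0 3.8
  endloop
 endfacet
 facet normal -0.687 0.317 0.654
  outer loop
   vertex 0.8 2.8 1.6
   vertex 1.6 0.0 3.8
   vertex 2.8 2.6 3.8
  endloop
 endfacet
 facet normal 0.226 0.509 -0.830
  outer loop
   vertex 3.2 2.4 1.8
   vertex 0.2 0.8 0.0
   vertex 4.0 4.0 3.0
  endloop
 endfacet
 facet normal 0.862 -0.499 0.091
  outer loop
   vertex 3.2 2.4 1.8
   vertex 4.0 4.0 3.0
   vertex 1.6 0.0 3.8
  endloop
 endfacet
 facet normal 0.401 -0.856 -0.328
  outer loop
   vertex 2.0 0.8 2.2
   vertex 1.6 0.0 3.8
   vertex 0.2 0.8 0.0
  endloop
 endfacet
 facet normal 0.623 -0.594 -0.509
  outer loop
   vertex 2.0 0.8 2.2
   vertex 0.2 0.8 0.0
   vertex 3.2 2.4 1.8
  endloop
 endfacet
 facet normal 0.781 -0.614 -0.112
  outer loop
   vertex 2.0 0.8 2.2
   vertex 3.2 2.4 1.8
   vertex 1.6 0.0 3.8
  endloop
 endfacet
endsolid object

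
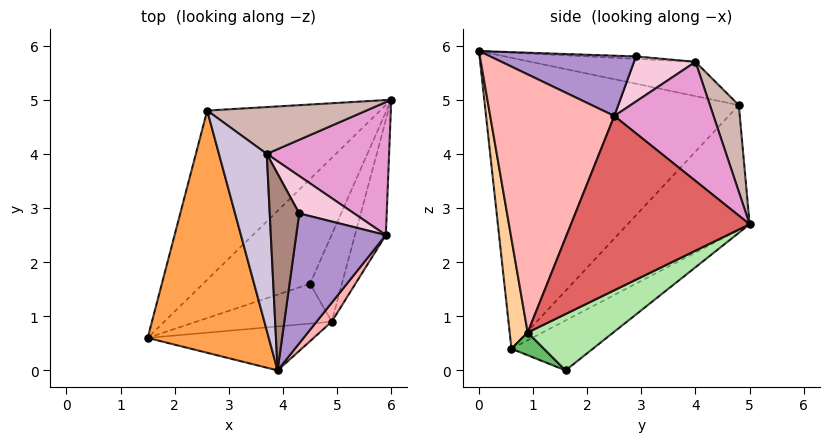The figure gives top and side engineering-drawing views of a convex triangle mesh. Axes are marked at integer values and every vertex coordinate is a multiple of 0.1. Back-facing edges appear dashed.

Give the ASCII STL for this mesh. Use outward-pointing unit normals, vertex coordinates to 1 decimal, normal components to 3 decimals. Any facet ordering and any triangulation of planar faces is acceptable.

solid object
 facet normal -0.313 0.671 -0.671
  outer loop
   vertex 4.5 1.6 0.0
   vertex 1.5 0.6 0.4
   vertex 6.0 5.0 2.7
  endloop
 endfacet
 facet normal -0.409 0.715 -0.567
  outer loop
   vertex 2.6 4.8 4.9
   vertex 6.0 5.0 2.7
   vertex 1.5 0.6 0.4
  endloop
 endfacet
 facet normal -0.910 -0.168 0.379
  outer loop
   vertex 2.6 4.8 4.9
   vertex 1.5 0.6 0.4
   vertex 3.9 0.0 5.9
  endloop
 endfacet
 facet normal 0.100 -0.983 -0.151
  outer loop
   vertex 4.9 0.9 0.7
   vertex 3.9 0.0 5.9
   vertex 1.5 0.6 0.4
  endloop
 endfacet
 facet normal 0.124 -0.665 -0.736
  outer loop
   vertex 4.9 0.9 0.7
   vertex 1.5 0.6 0.4
   vertex 4.5 1.6 0.0
  endloop
 endfacet
 facet normal 0.871 0.006 -0.492
  outer loop
   vertex 4.9 0.9 0.7
   vertex 4.5 1.6 0.0
   vertex 6.0 5.0 2.7
  endloop
 endfacet
 facet normal 0.969 -0.176 -0.172
  outer loop
   vertex 5.9 2.5 4.7
   vertex 4.9 0.9 0.7
   vertex 6.0 5.0 2.7
  endloop
 endfacet
 facet normal 0.791 -0.610 0.046
  outer loop
   vertex 5.9 2.5 4.7
   vertex 3.9 0.0 5.9
   vertex 4.9 0.9 0.7
  endloop
 endfacet
 facet normal 0.558 -0.048 0.829
  outer loop
   vertex 5.9 2.5 4.7
   vertex 4.3 2.9 5.8
   vertex 3.9 0.0 5.9
  endloop
 endfacet
 facet normal -0.583 0.011 0.813
  outer loop
   vertex 3.7 4.0 5.7
   vertex 2.6 4.8 4.9
   vertex 3.9 0.0 5.9
  endloop
 endfacet
 facet normal -0.082 0.046 0.996
  outer loop
   vertex 3.7 4.0 5.7
   vertex 3.9 0.0 5.9
   vertex 4.3 2.9 5.8
  endloop
 endfacet
 facet normal 0.261 0.838 0.479
  outer loop
   vertex 3.7 4.0 5.7
   vertex 6.0 5.0 2.7
   vertex 2.6 4.8 4.9
  endloop
 endfacet
 facet normal 0.612 0.479 0.629
  outer loop
   vertex 3.7 4.0 5.7
   vertex 5.9 2.5 4.7
   vertex 6.0 5.0 2.7
  endloop
 endfacet
 facet normal 0.586 0.385 0.713
  outer loop
   vertex 3.7 4.0 5.7
   vertex 4.3 2.9 5.8
   vertex 5.9 2.5 4.7
  endloop
 endfacet
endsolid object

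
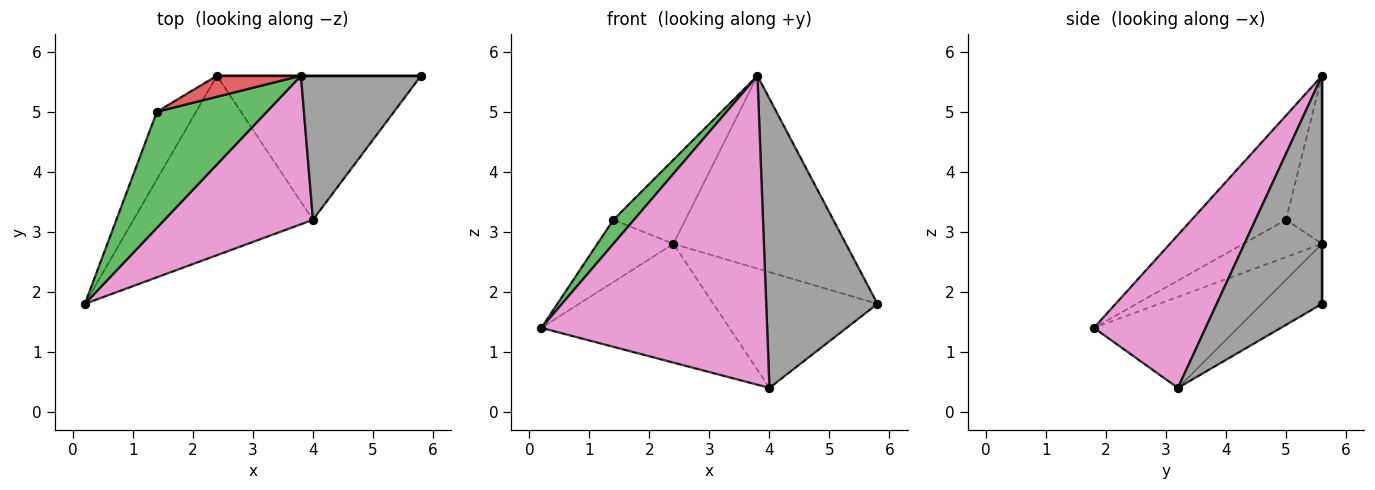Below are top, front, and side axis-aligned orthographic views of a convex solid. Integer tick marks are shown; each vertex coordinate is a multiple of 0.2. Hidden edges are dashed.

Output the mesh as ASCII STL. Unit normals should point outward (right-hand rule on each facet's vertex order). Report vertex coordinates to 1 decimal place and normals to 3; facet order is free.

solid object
 facet normal 0.000 1.000 0.000
  outer loop
   vertex 3.8 5.6 5.6
   vertex 5.8 5.6 1.8
   vertex 2.4 5.6 2.8
  endloop
 endfacet
 facet normal -0.574 0.554 -0.603
  outer loop
   vertex 1.4 5.0 3.2
   vertex 2.4 5.6 2.8
   vertex 0.2 1.8 1.4
  endloop
 endfacet
 facet normal -0.680 -0.148 0.718
  outer loop
   vertex 1.4 5.0 3.2
   vertex 0.2 1.8 1.4
   vertex 3.8 5.6 5.6
  endloop
 endfacet
 facet normal -0.436 0.873 0.218
  outer loop
   vertex 1.4 5.0 3.2
   vertex 3.8 5.6 5.6
   vertex 2.4 5.6 2.8
  endloop
 endfacet
 facet normal -0.389 0.508 -0.768
  outer loop
   vertex 4.0 3.2 0.4
   vertex 0.2 1.8 1.4
   vertex 2.4 5.6 2.8
  endloop
 endfacet
 facet normal -0.223 0.611 -0.760
  outer loop
   vertex 4.0 3.2 0.4
   vertex 2.4 5.6 2.8
   vertex 5.8 5.6 1.8
  endloop
 endfacet
 facet normal 0.407 -0.823 0.396
  outer loop
   vertex 4.0 3.2 0.4
   vertex 3.8 5.6 5.6
   vertex 0.2 1.8 1.4
  endloop
 endfacet
 facet normal 0.646 -0.683 0.340
  outer loop
   vertex 4.0 3.2 0.4
   vertex 5.8 5.6 1.8
   vertex 3.8 5.6 5.6
  endloop
 endfacet
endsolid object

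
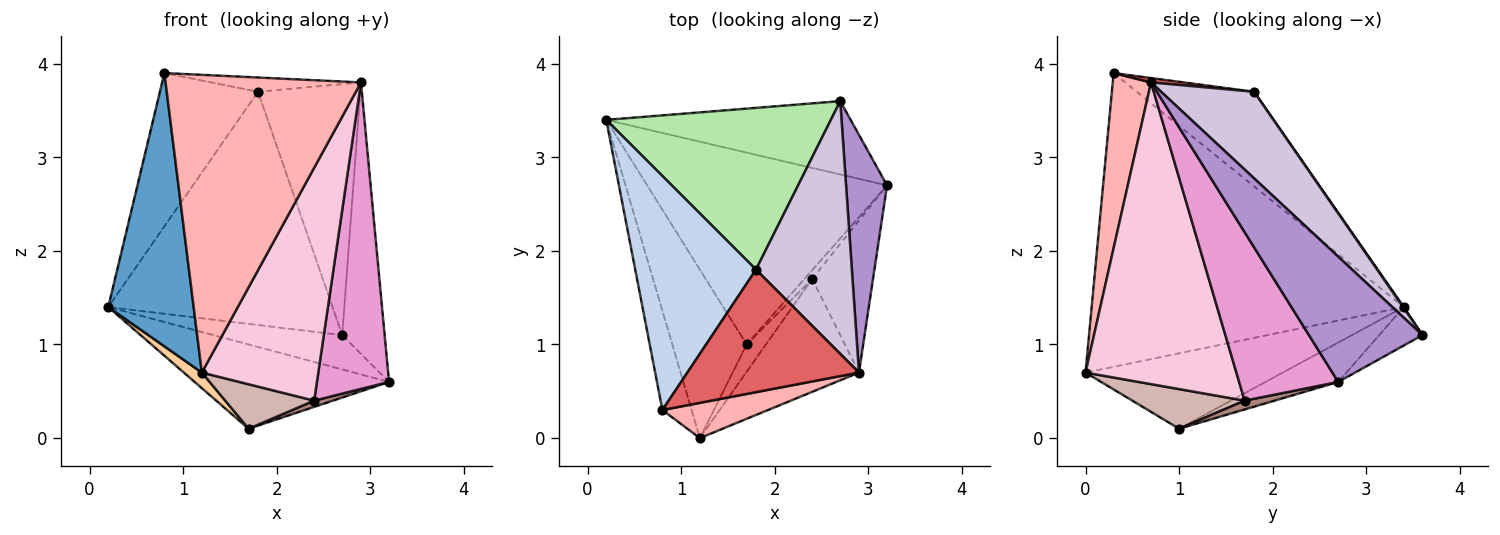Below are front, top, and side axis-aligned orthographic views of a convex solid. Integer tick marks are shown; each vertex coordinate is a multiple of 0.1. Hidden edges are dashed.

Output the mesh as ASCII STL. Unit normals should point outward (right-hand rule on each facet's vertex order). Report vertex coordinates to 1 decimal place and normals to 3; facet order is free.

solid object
 facet normal -0.960 -0.263 -0.095
  outer loop
   vertex 0.8 0.3 3.9
   vertex 0.2 3.4 1.4
   vertex 1.2 0.0 0.7
  endloop
 endfacet
 facet normal -0.548 0.458 0.700
  outer loop
   vertex 1.8 1.8 3.7
   vertex 0.2 3.4 1.4
   vertex 0.8 0.3 3.9
  endloop
 endfacet
 facet normal -0.149 0.398 -0.905
  outer loop
   vertex 1.7 1.0 0.1
   vertex 0.2 3.4 1.4
   vertex 3.2 2.7 0.6
  endloop
 endfacet
 facet normal -0.711 -0.065 -0.700
  outer loop
   vertex 1.7 1.0 0.1
   vertex 1.2 0.0 0.7
   vertex 0.2 3.4 1.4
  endloop
 endfacet
 facet normal -0.141 0.420 -0.897
  outer loop
   vertex 2.7 3.6 1.1
   vertex 3.2 2.7 0.6
   vertex 0.2 3.4 1.4
  endloop
 endfacet
 facet normal 0.003 0.822 0.570
  outer loop
   vertex 2.7 3.6 1.1
   vertex 0.2 3.4 1.4
   vertex 1.8 1.8 3.7
  endloop
 endfacet
 facet normal 0.025 0.116 0.993
  outer loop
   vertex 2.9 0.7 3.8
   vertex 1.8 1.8 3.7
   vertex 0.8 0.3 3.9
  endloop
 endfacet
 facet normal 0.191 -0.975 0.115
  outer loop
   vertex 2.9 0.7 3.8
   vertex 0.8 0.3 3.9
   vertex 1.2 0.0 0.7
  endloop
 endfacet
 facet normal 0.896 0.335 0.293
  outer loop
   vertex 2.9 0.7 3.8
   vertex 3.2 2.7 0.6
   vertex 2.7 3.6 1.1
  endloop
 endfacet
 facet normal 0.539 0.594 0.598
  outer loop
   vertex 2.9 0.7 3.8
   vertex 2.7 3.6 1.1
   vertex 1.8 1.8 3.7
  endloop
 endfacet
 facet normal 0.681 -0.426 -0.596
  outer loop
   vertex 2.4 1.7 0.4
   vertex 1.7 1.0 0.1
   vertex 3.2 2.7 0.6
  endloop
 endfacet
 facet normal 0.733 -0.580 -0.356
  outer loop
   vertex 2.4 1.7 0.4
   vertex 1.2 0.0 0.7
   vertex 1.7 1.0 0.1
  endloop
 endfacet
 facet normal 0.776 -0.565 -0.280
  outer loop
   vertex 2.4 1.7 0.4
   vertex 3.2 2.7 0.6
   vertex 2.9 0.7 3.8
  endloop
 endfacet
 facet normal 0.759 -0.586 -0.284
  outer loop
   vertex 2.4 1.7 0.4
   vertex 2.9 0.7 3.8
   vertex 1.2 0.0 0.7
  endloop
 endfacet
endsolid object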